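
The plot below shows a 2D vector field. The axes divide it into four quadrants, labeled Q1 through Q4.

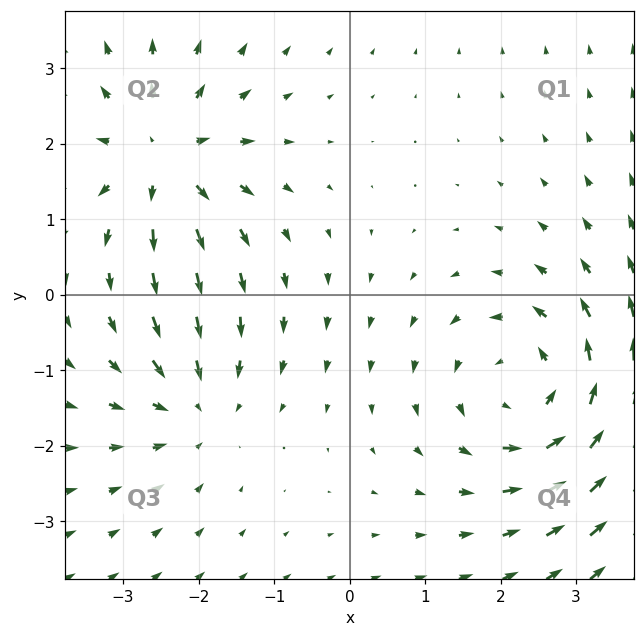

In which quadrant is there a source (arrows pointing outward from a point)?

Q2

The source sits at approximately (-2.5, 1.8), which lies in quadrant Q2. The divergence there is about +5, positive as expected for a source.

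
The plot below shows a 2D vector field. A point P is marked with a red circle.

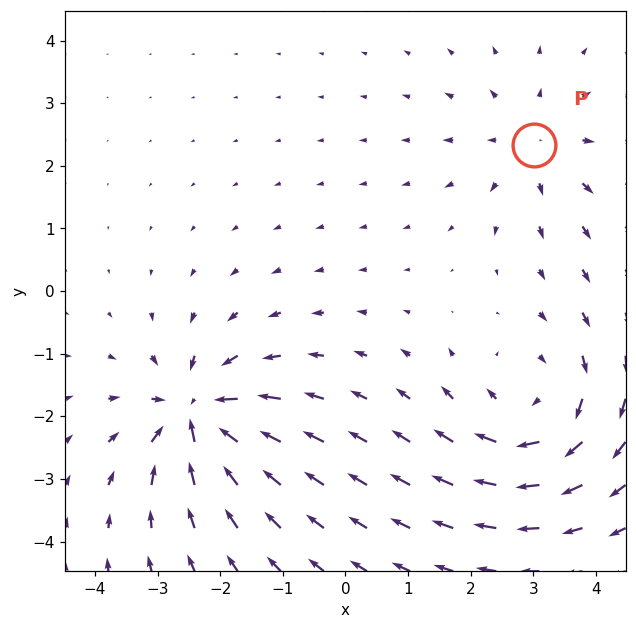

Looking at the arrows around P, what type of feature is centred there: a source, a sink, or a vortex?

source

At P (3.0, 2.3) the arrows spread outward. Divergence about +3, curl ≈0 — positive divergence with near-zero curl is a source.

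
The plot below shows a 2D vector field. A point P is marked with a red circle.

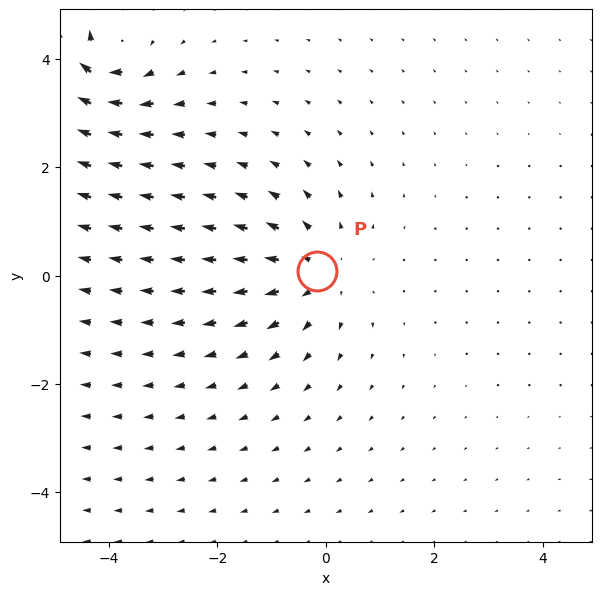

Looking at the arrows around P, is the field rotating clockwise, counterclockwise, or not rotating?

Near P at (-0.2, 0.1) the arrows show no circulation. The curl there is ≈0.

not rotating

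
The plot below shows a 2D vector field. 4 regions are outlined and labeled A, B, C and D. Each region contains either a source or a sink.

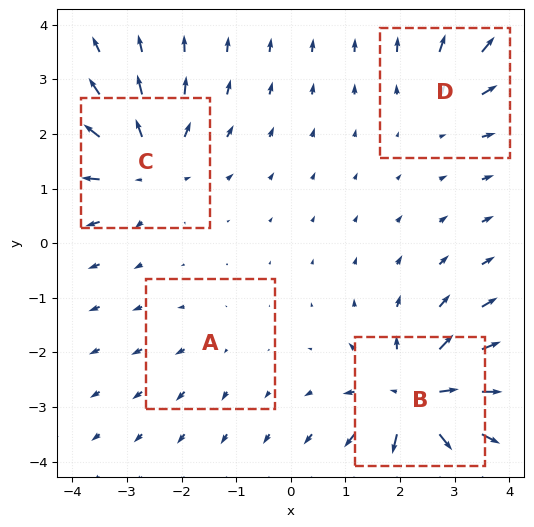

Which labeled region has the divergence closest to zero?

A

Divergence at each region's feature centre — A: about +2, B: about +8, C: about +5, D: about +3. Region A is closest to zero.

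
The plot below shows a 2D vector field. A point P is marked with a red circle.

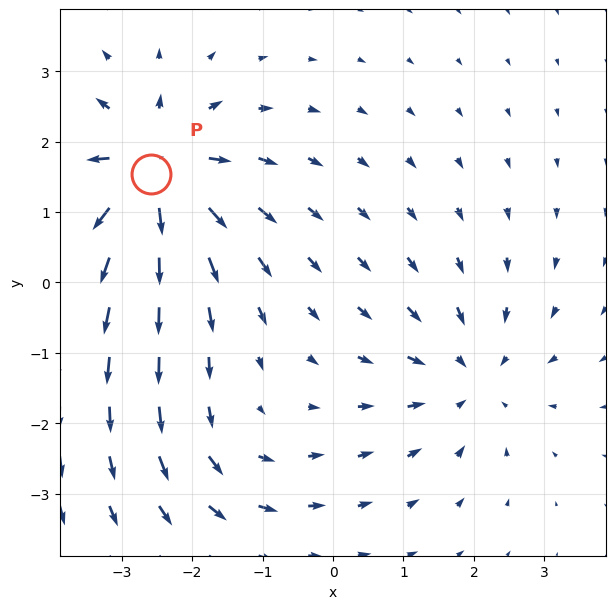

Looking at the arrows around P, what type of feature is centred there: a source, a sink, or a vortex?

At P (-2.6, 1.5) the arrows spread outward. Divergence about +6, curl ≈0 — positive divergence with near-zero curl is a source.

source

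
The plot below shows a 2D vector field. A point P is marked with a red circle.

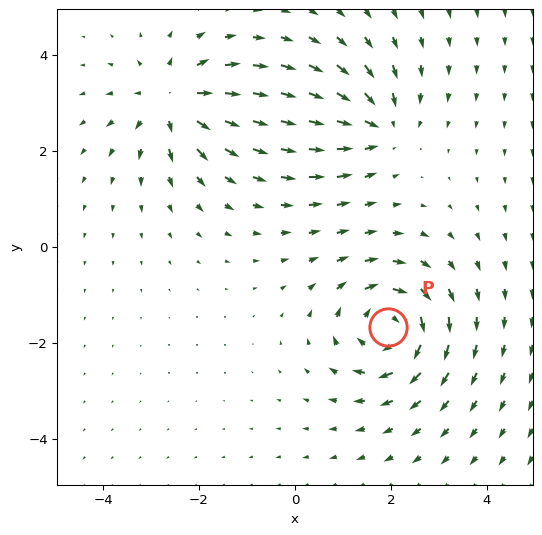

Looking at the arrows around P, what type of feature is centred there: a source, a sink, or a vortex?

vortex

At P (1.9, -1.7) the arrows circulate clockwise. Divergence ≈0, curl about -6 — near-zero divergence with nonzero curl is a vortex.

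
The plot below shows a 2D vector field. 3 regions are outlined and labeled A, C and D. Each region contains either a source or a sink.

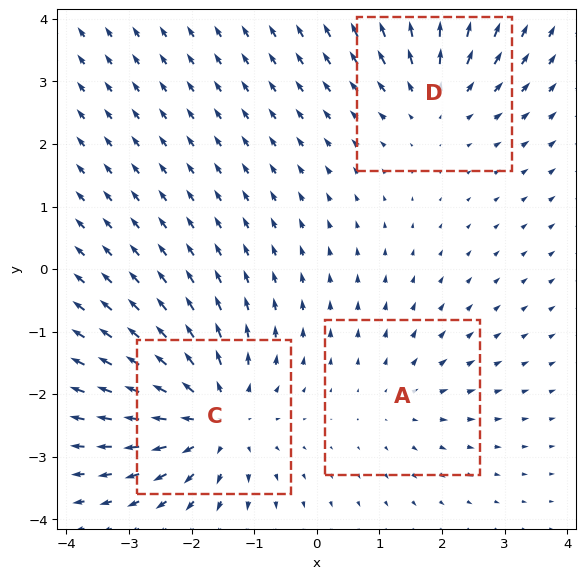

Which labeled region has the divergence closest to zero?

Divergence at each region's feature centre — A: about +2, C: about +5, D: about +3. Region A is closest to zero.

A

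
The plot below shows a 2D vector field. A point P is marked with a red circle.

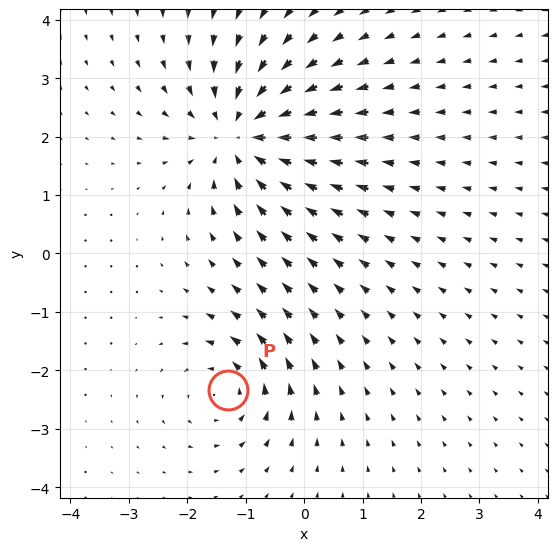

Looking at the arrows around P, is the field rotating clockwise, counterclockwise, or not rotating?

Near P at (-1.3, -2.3) the arrows circulate counterclockwise. The curl (z-component) there is about +3; positive curl means counterclockwise rotation.

counterclockwise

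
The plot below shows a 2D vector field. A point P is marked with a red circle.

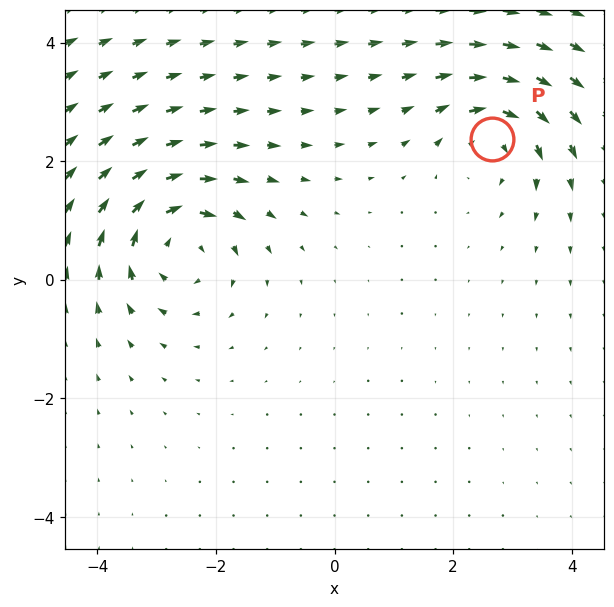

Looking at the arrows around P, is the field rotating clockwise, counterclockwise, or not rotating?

clockwise

Near P at (2.7, 2.4) the arrows circulate clockwise. The curl (z-component) there is about -3; negative curl means clockwise rotation.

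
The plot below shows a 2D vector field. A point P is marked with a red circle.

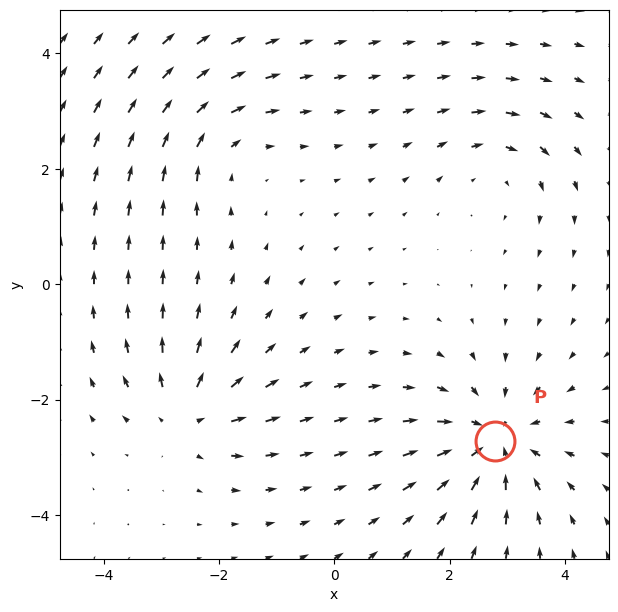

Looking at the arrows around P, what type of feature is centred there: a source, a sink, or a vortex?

sink

At P (2.8, -2.7) the arrows converge inward. Divergence about -5, curl ≈0 — negative divergence with near-zero curl is a sink.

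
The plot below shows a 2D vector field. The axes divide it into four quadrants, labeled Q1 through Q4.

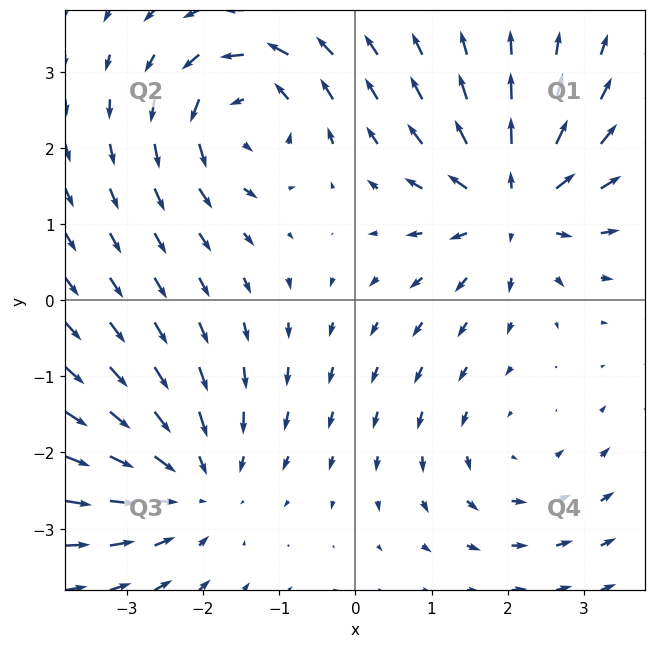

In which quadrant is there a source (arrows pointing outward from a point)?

Q1

The source sits at approximately (2.1, 1.3), which lies in quadrant Q1. The divergence there is about +6, positive as expected for a source.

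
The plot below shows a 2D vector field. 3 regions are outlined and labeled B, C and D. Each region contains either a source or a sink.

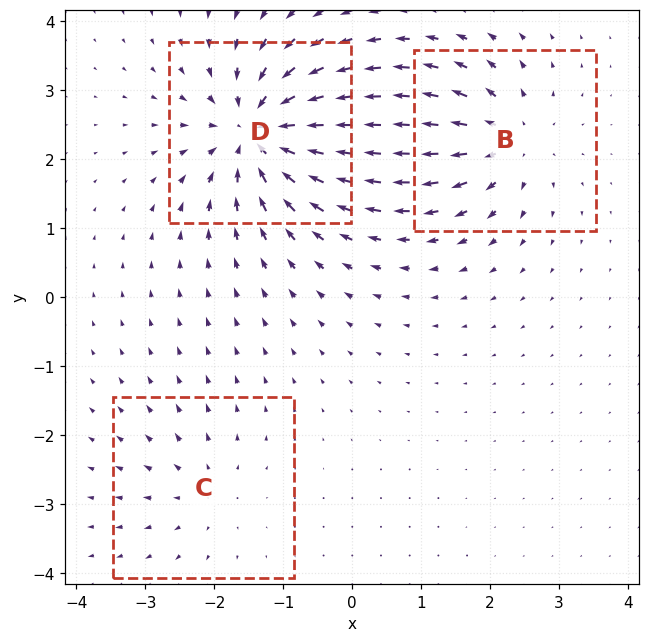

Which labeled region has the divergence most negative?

D

Divergence at each region's feature centre — B: about +4, C: about +2, D: about -6. Region D is most negative.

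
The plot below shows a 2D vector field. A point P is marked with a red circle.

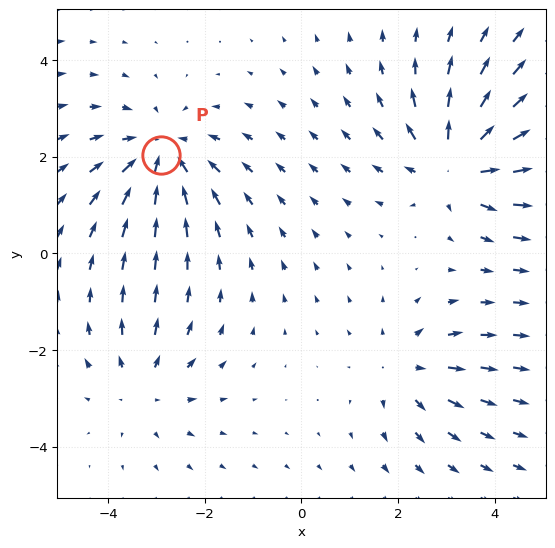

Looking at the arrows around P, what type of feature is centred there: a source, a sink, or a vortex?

At P (-2.9, 2.0) the arrows converge inward. Divergence about -4, curl ≈0 — negative divergence with near-zero curl is a sink.

sink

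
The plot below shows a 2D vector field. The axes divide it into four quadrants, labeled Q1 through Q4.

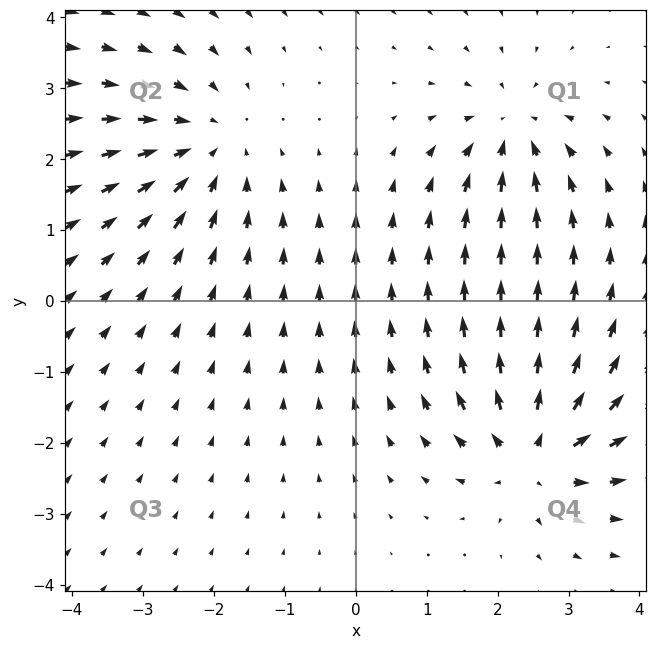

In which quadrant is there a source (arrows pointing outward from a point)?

Q4

The source sits at approximately (2.5, -2.2), which lies in quadrant Q4. The divergence there is about +5, positive as expected for a source.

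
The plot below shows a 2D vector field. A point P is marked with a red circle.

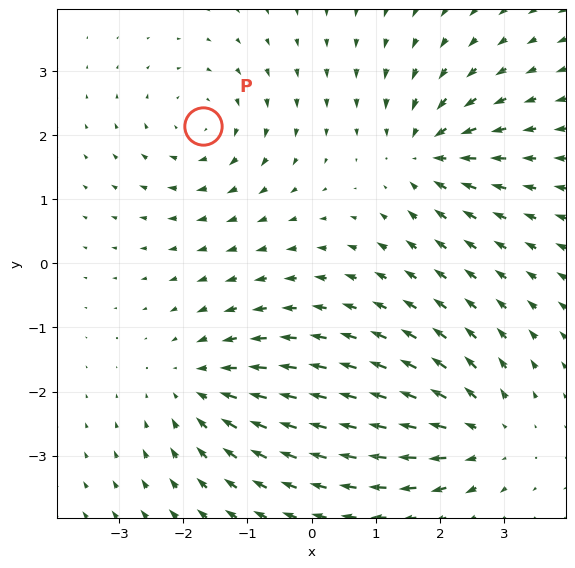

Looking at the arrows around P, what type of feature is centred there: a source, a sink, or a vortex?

At P (-1.7, 2.1) the arrows circulate clockwise. Divergence ≈0, curl about -3 — near-zero divergence with nonzero curl is a vortex.

vortex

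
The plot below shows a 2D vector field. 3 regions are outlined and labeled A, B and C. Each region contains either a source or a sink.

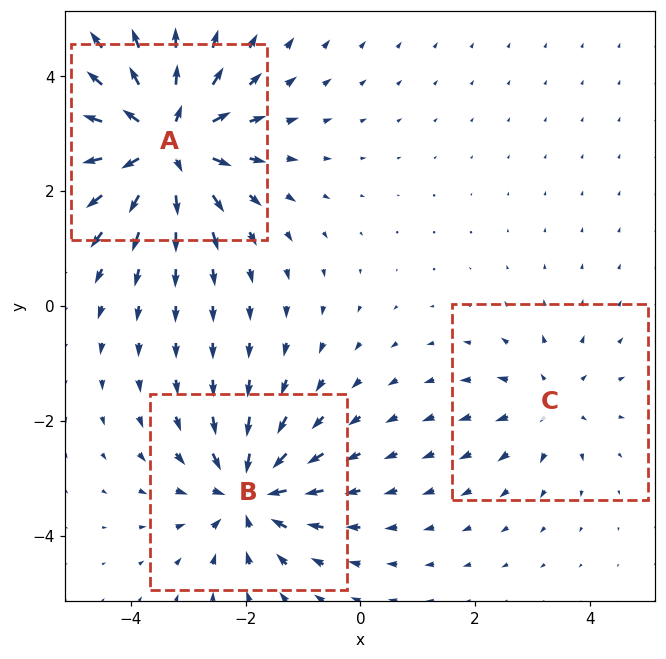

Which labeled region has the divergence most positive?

Divergence at each region's feature centre — A: about +6, B: about -4, C: about +2. Region A is most positive.

A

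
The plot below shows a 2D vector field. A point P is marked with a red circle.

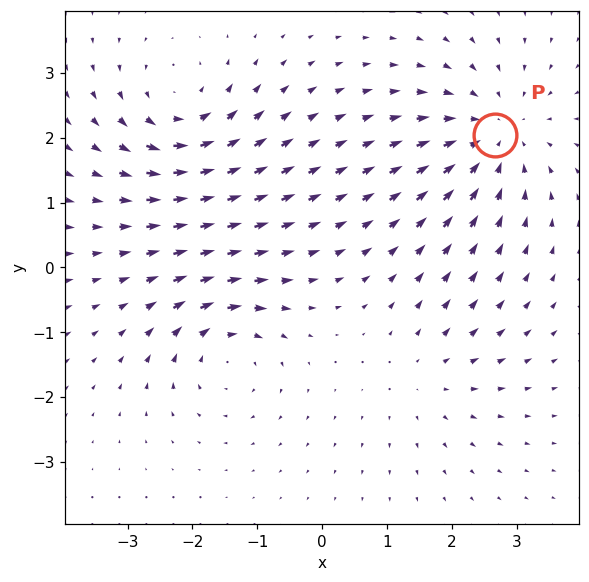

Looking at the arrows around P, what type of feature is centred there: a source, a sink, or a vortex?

sink

At P (2.7, 2.0) the arrows converge inward. Divergence about -4, curl ≈0 — negative divergence with near-zero curl is a sink.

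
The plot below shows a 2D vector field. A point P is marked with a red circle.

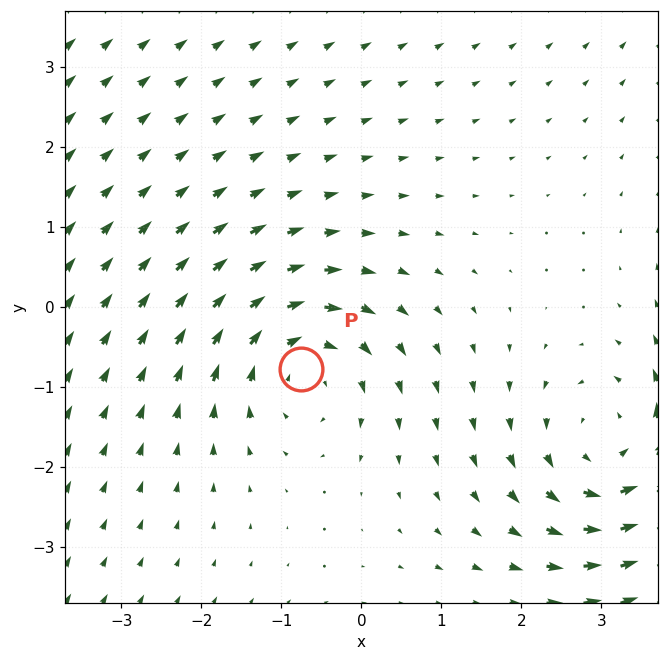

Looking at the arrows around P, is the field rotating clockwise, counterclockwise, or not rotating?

Near P at (-0.8, -0.8) the arrows circulate clockwise. The curl (z-component) there is about -3; negative curl means clockwise rotation.

clockwise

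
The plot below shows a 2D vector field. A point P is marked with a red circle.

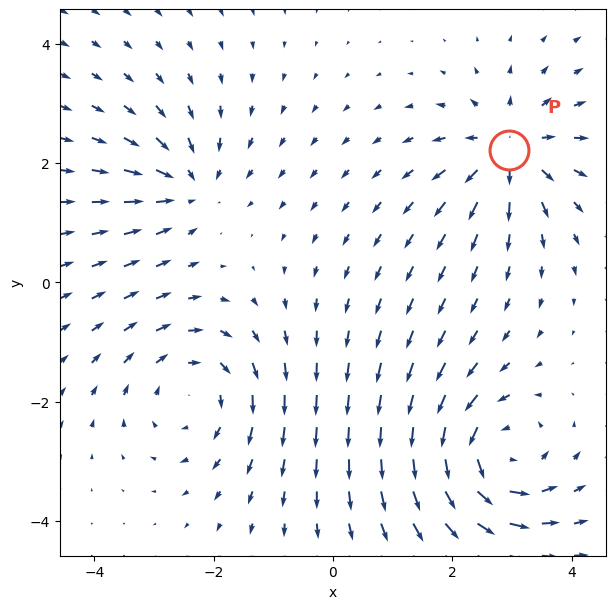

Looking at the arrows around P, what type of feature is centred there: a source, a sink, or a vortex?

source

At P (3.0, 2.2) the arrows spread outward. Divergence about +5, curl ≈0 — positive divergence with near-zero curl is a source.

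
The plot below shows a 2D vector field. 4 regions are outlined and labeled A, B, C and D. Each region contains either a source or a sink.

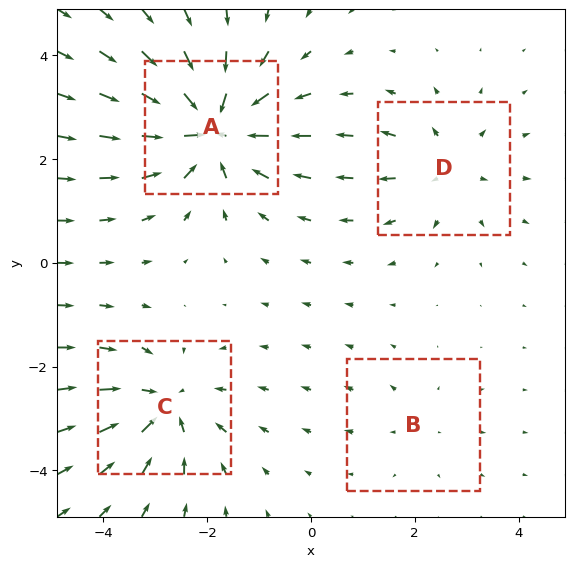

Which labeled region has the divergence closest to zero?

Divergence at each region's feature centre — A: about -7, B: about +2, C: about -5, D: about +3. Region B is closest to zero.

B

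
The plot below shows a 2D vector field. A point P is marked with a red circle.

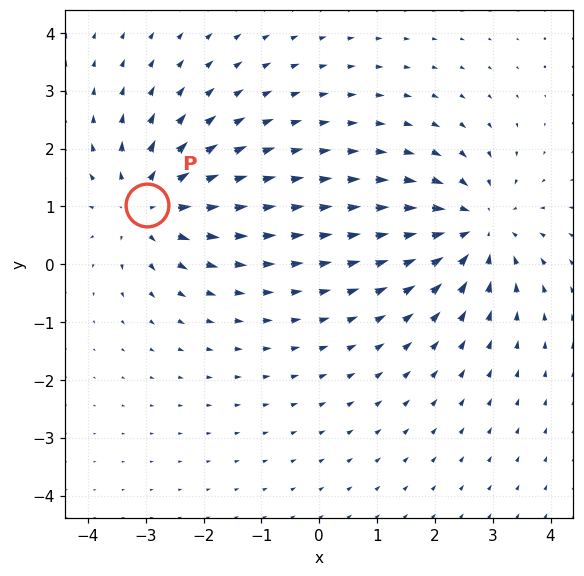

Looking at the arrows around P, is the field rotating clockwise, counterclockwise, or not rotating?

Near P at (-3.0, 1.0) the arrows show no circulation. The curl there is ≈0.

not rotating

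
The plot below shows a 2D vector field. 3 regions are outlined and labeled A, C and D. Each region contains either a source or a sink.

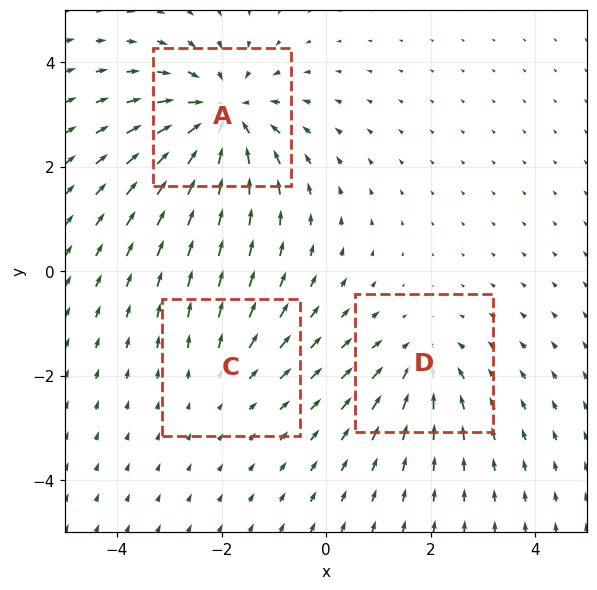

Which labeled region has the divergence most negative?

Divergence at each region's feature centre — A: about -5, C: about +2, D: about -3. Region A is most negative.

A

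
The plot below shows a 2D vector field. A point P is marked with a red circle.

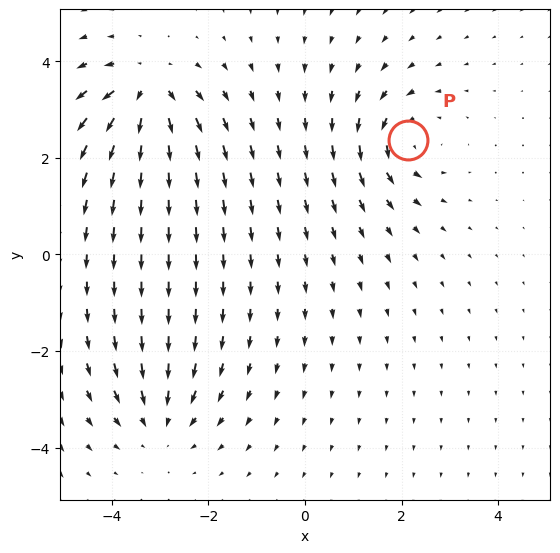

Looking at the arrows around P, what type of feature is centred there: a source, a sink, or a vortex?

vortex

At P (2.1, 2.4) the arrows circulate counterclockwise. Divergence ≈0, curl about +5 — near-zero divergence with nonzero curl is a vortex.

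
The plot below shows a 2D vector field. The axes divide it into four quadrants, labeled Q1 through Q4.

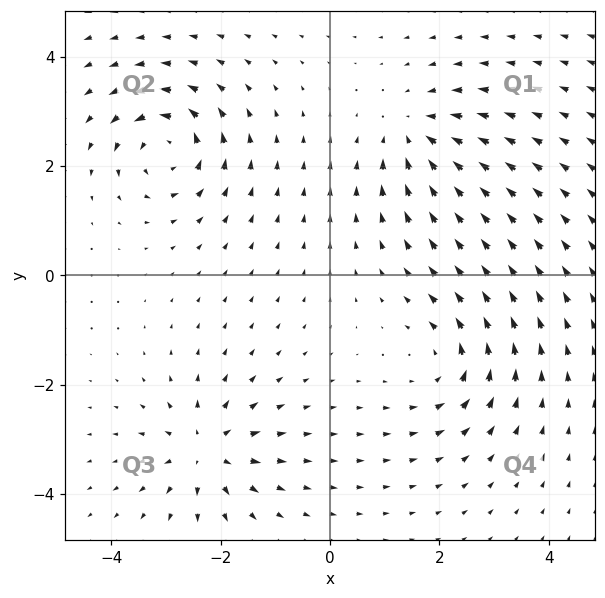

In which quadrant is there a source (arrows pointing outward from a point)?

The source sits at approximately (-2.3, -3.2), which lies in quadrant Q3. The divergence there is about +4, positive as expected for a source.

Q3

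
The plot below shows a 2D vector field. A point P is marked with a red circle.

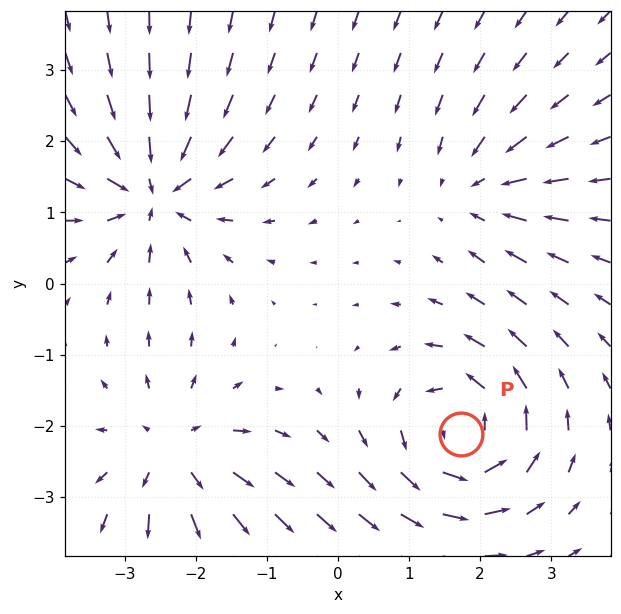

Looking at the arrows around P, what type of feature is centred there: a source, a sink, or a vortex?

vortex

At P (1.7, -2.1) the arrows circulate counterclockwise. Divergence ≈0, curl about +6 — near-zero divergence with nonzero curl is a vortex.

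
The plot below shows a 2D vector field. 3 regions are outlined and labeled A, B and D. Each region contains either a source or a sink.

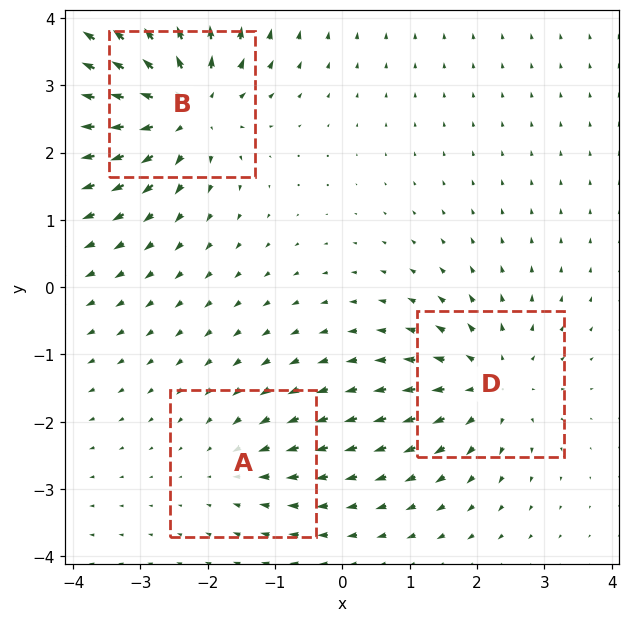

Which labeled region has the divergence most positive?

B

Divergence at each region's feature centre — A: about -2, B: about +5, D: about +4. Region B is most positive.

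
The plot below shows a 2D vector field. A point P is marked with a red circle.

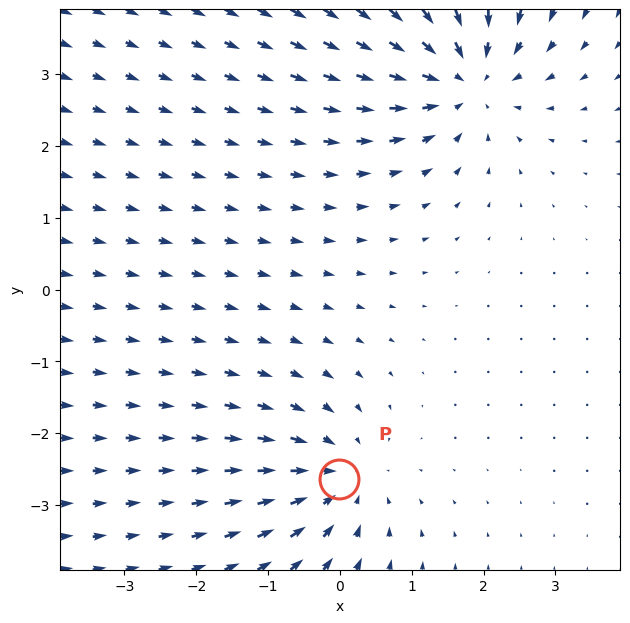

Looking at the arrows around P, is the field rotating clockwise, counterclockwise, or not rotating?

Near P at (-0.0, -2.6) the arrows show no circulation. The curl there is ≈0.

not rotating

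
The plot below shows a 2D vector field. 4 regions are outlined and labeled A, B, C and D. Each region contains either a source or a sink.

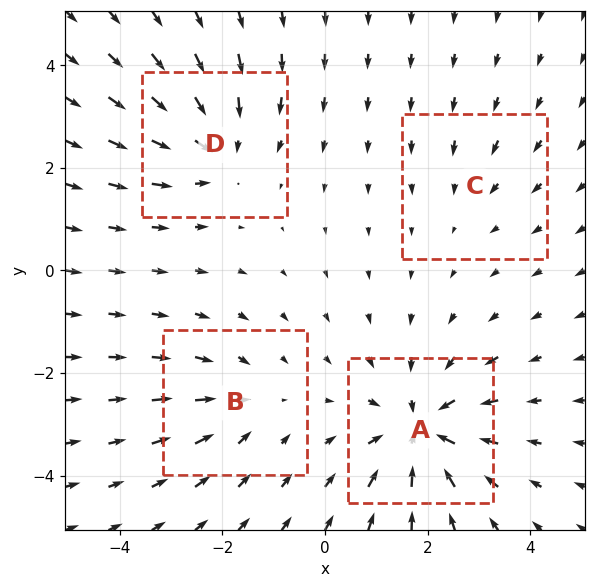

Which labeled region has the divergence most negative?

Divergence at each region's feature centre — A: about -7, B: about -3, C: about -2, D: about -5. Region A is most negative.

A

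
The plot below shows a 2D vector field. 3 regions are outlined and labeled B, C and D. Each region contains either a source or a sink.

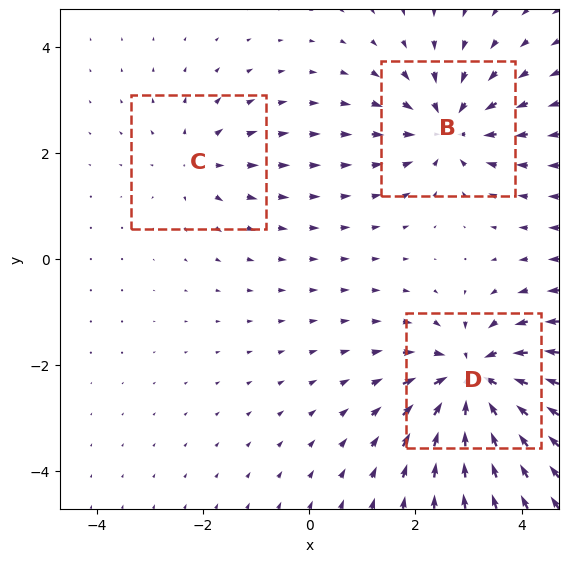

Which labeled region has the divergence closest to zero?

C

Divergence at each region's feature centre — B: about -4, C: about +2, D: about -5. Region C is closest to zero.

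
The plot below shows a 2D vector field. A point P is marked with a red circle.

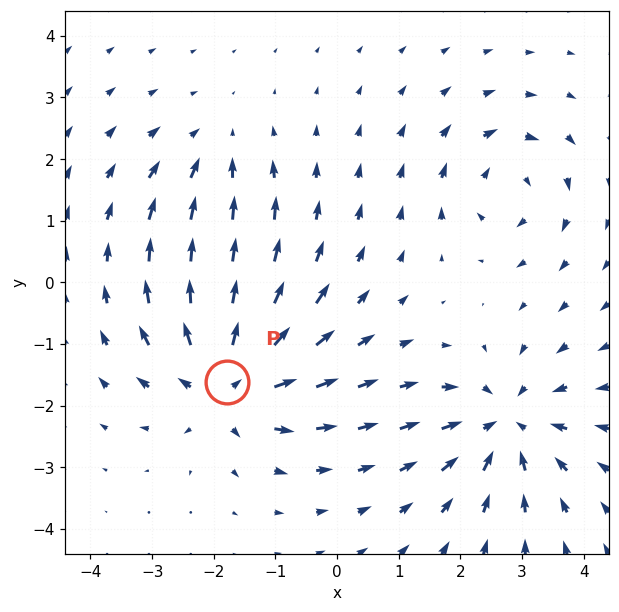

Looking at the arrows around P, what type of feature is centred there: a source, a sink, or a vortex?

source

At P (-1.8, -1.6) the arrows spread outward. Divergence about +6, curl ≈0 — positive divergence with near-zero curl is a source.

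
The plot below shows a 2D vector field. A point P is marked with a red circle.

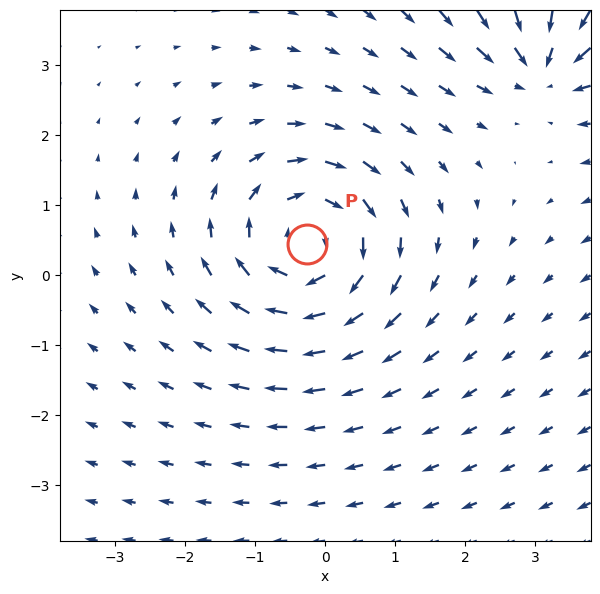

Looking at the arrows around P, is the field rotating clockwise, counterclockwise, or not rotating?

clockwise

Near P at (-0.3, 0.4) the arrows circulate clockwise. The curl (z-component) there is about -4; negative curl means clockwise rotation.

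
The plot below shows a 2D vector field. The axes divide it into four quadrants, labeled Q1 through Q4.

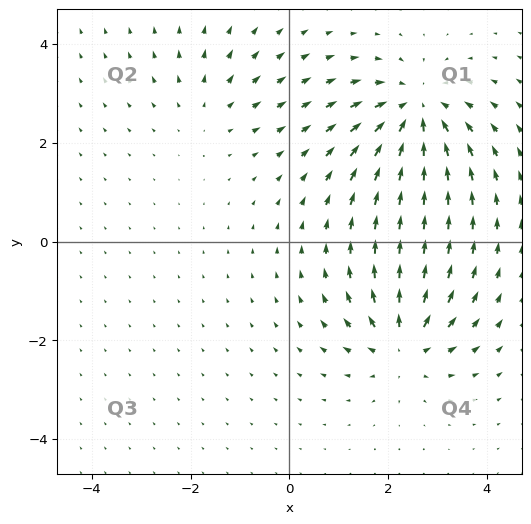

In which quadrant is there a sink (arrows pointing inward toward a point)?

The sink sits at approximately (2.6, 2.6), which lies in quadrant Q1. The divergence there is about -5, negative as expected for a sink.

Q1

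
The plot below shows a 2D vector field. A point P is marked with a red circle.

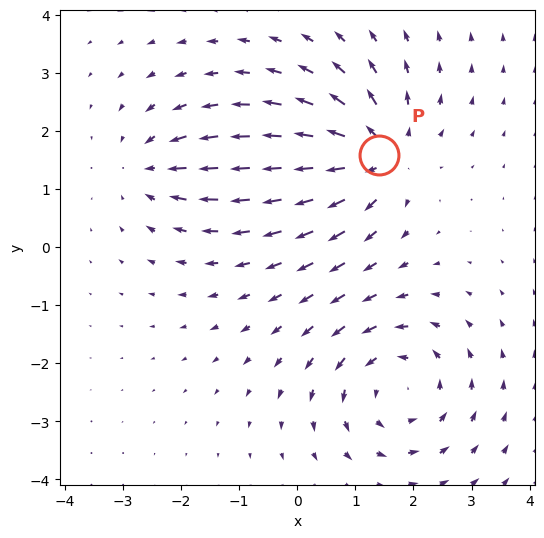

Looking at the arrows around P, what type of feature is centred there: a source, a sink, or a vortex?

At P (1.4, 1.6) the arrows spread outward. Divergence about +5, curl ≈0 — positive divergence with near-zero curl is a source.

source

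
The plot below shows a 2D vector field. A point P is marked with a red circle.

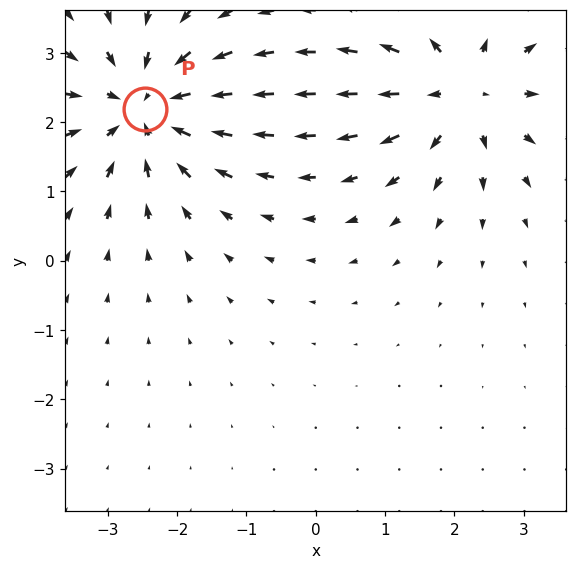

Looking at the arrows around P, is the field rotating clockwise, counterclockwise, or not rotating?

Near P at (-2.5, 2.2) the arrows show no circulation. The curl there is ≈0.

not rotating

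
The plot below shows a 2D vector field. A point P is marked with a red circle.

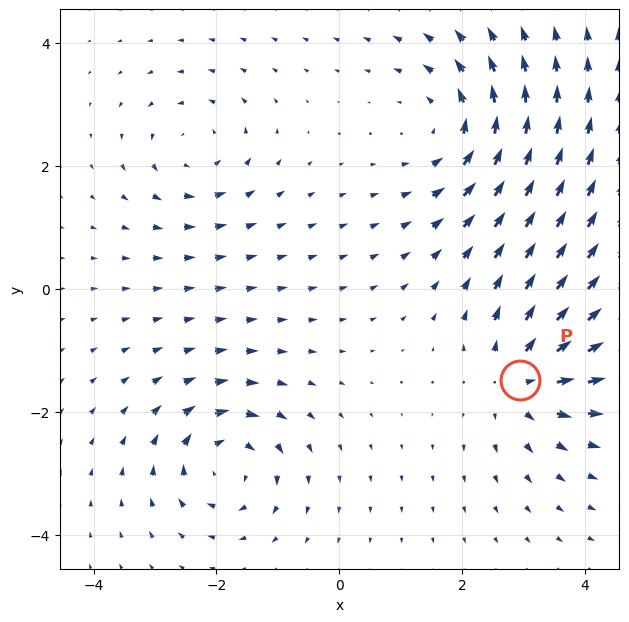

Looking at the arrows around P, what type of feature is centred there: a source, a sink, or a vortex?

At P (2.9, -1.5) the arrows spread outward. Divergence about +5, curl ≈0 — positive divergence with near-zero curl is a source.

source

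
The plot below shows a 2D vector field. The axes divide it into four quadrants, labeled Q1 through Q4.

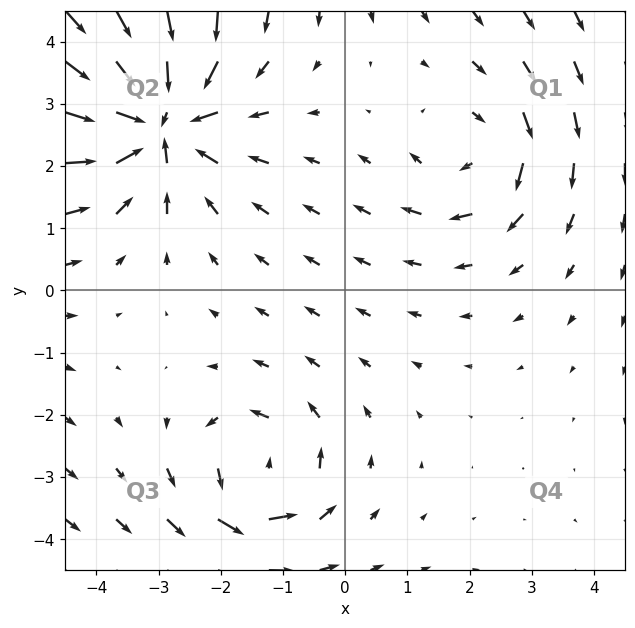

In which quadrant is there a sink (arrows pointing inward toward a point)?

The sink sits at approximately (-3.0, 2.8), which lies in quadrant Q2. The divergence there is about -5, negative as expected for a sink.

Q2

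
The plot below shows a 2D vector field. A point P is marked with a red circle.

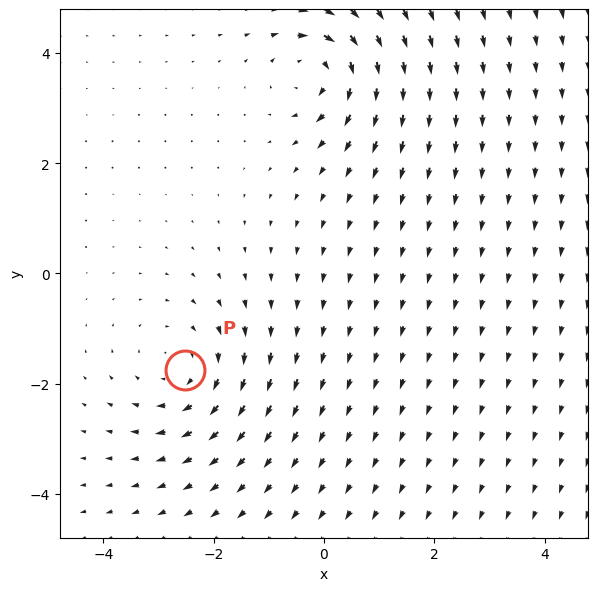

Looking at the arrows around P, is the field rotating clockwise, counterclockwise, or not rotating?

clockwise

Near P at (-2.5, -1.7) the arrows circulate clockwise. The curl (z-component) there is about -3; negative curl means clockwise rotation.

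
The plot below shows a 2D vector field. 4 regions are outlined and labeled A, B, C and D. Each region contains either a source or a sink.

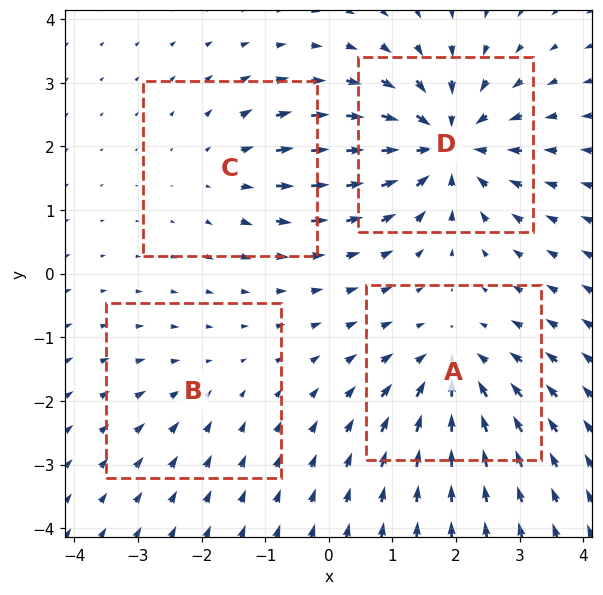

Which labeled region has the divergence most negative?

Divergence at each region's feature centre — A: about -5, B: about -2, C: about +3, D: about -8. Region D is most negative.

D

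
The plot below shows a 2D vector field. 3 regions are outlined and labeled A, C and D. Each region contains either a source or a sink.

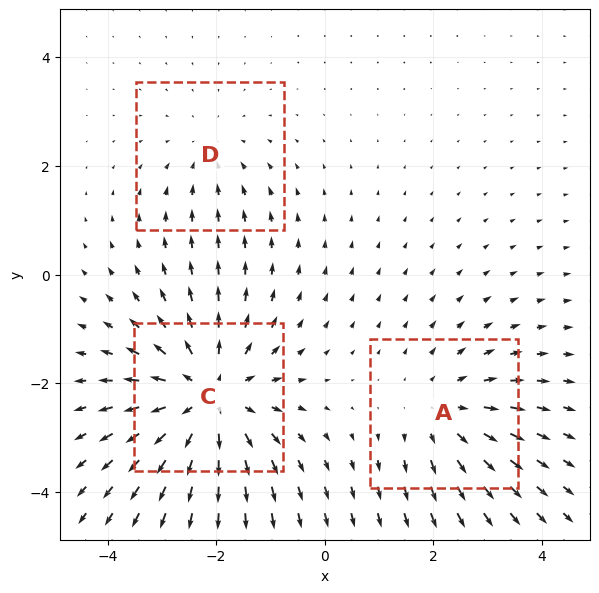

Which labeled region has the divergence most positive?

C

Divergence at each region's feature centre — A: about +3, C: about +4, D: about -2. Region C is most positive.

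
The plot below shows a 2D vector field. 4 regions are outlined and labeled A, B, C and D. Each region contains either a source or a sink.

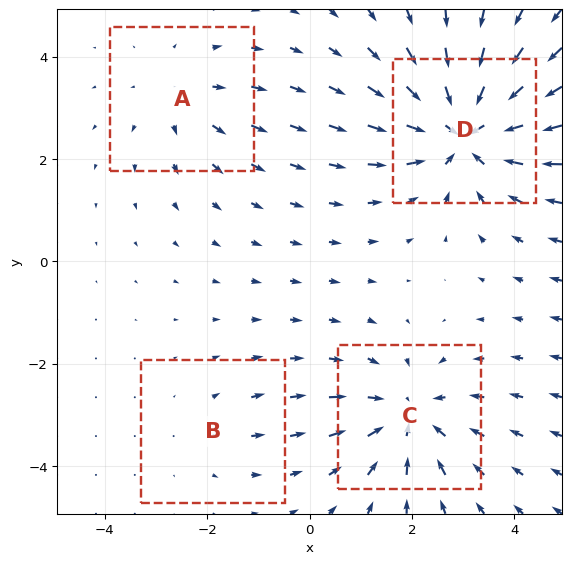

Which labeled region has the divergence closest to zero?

B

Divergence at each region's feature centre — A: about +3, B: about +2, C: about -4, D: about -6. Region B is closest to zero.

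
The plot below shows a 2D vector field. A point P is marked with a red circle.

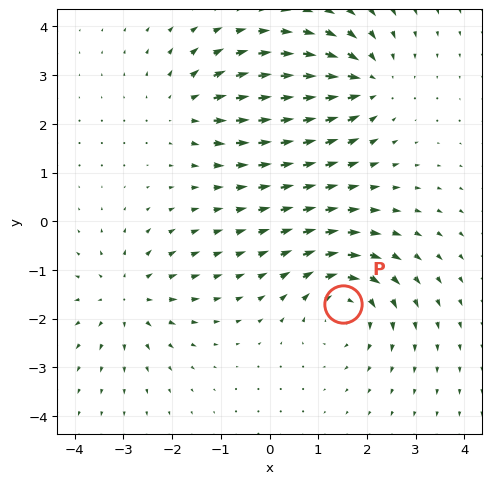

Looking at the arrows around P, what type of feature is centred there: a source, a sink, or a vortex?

vortex

At P (1.5, -1.7) the arrows circulate clockwise. Divergence ≈0, curl about -4 — near-zero divergence with nonzero curl is a vortex.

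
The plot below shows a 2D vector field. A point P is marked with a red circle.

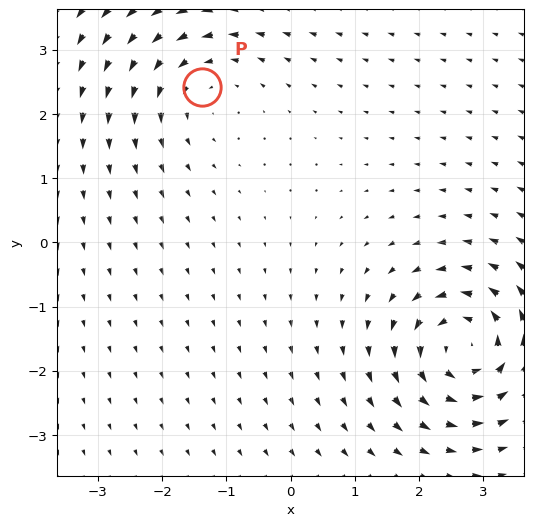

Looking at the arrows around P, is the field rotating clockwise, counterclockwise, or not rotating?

Near P at (-1.4, 2.4) the arrows circulate counterclockwise. The curl (z-component) there is about +3; positive curl means counterclockwise rotation.

counterclockwise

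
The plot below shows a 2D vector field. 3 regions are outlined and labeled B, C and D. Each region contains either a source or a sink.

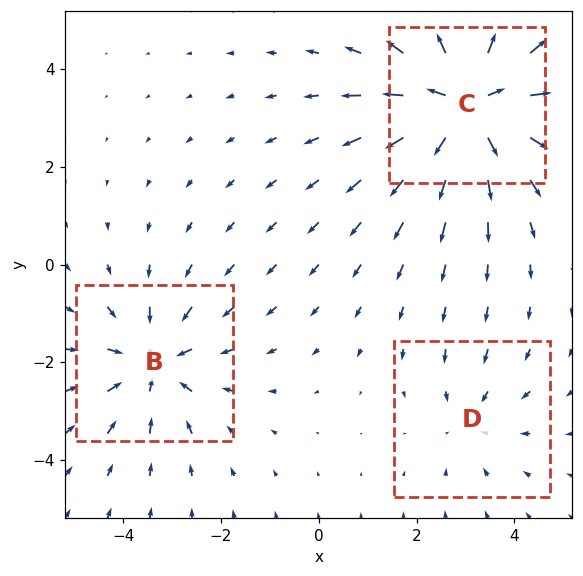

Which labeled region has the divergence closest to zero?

D

Divergence at each region's feature centre — B: about -3, C: about +5, D: about -2. Region D is closest to zero.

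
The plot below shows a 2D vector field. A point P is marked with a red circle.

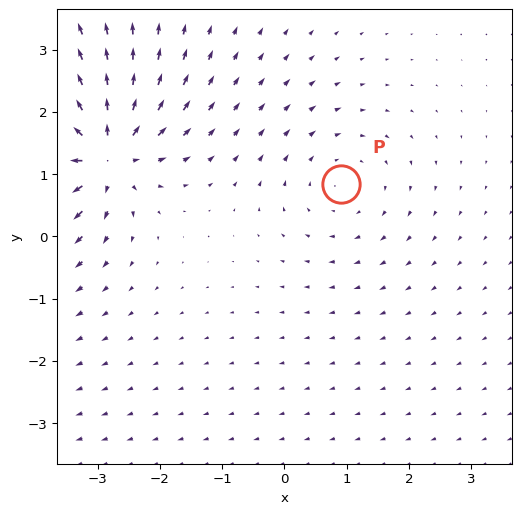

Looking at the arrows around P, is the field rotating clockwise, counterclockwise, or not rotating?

Near P at (0.9, 0.8) the arrows circulate clockwise. The curl (z-component) there is about -2; negative curl means clockwise rotation.

clockwise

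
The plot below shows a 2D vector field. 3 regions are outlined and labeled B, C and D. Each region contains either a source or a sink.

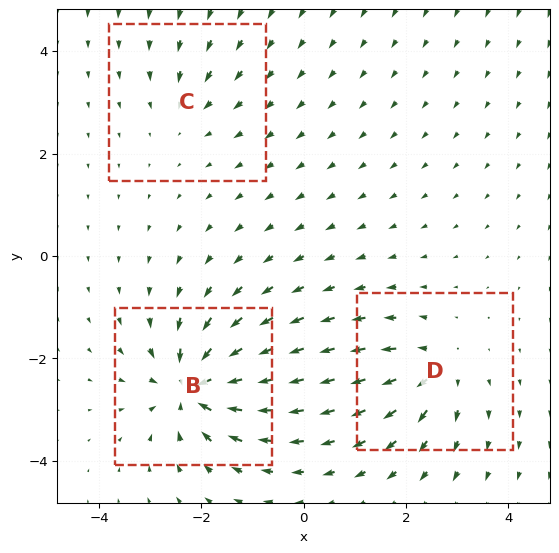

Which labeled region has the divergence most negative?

B

Divergence at each region's feature centre — B: about -7, C: about -3, D: about +4. Region B is most negative.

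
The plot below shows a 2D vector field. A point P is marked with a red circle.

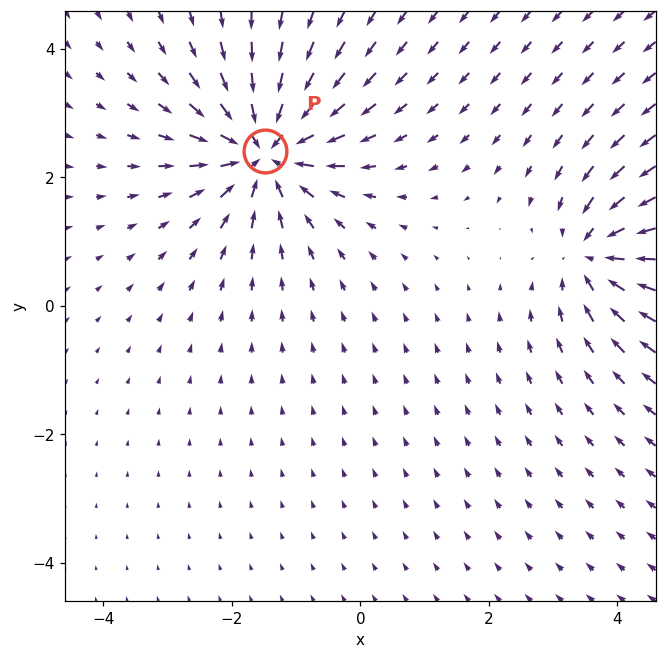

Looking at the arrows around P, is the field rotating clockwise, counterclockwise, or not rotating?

Near P at (-1.5, 2.4) the arrows show no circulation. The curl there is ≈0.

not rotating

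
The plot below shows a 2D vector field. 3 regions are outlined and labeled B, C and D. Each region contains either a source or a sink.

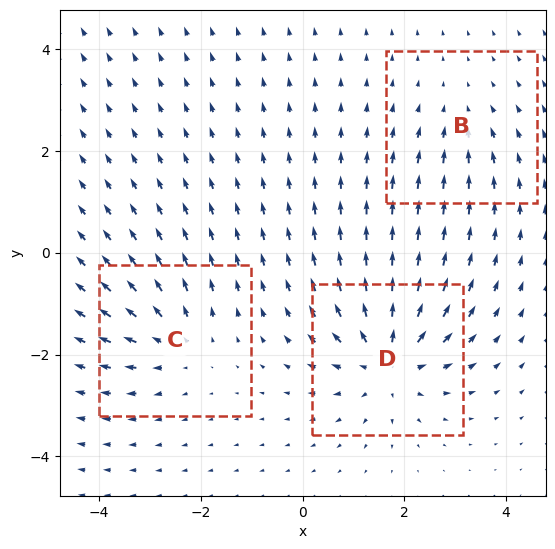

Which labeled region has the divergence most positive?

D

Divergence at each region's feature centre — B: about -2, C: about +3, D: about +5. Region D is most positive.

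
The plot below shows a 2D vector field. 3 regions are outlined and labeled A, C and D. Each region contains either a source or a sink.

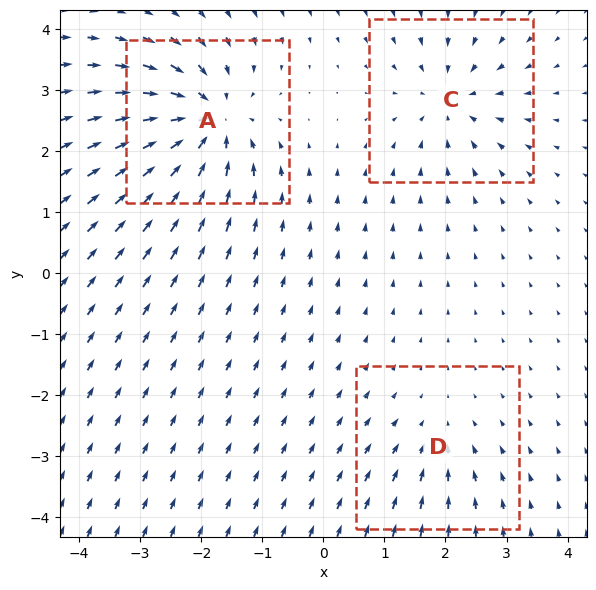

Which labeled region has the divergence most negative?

Divergence at each region's feature centre — A: about -6, C: about -4, D: about -2. Region A is most negative.

A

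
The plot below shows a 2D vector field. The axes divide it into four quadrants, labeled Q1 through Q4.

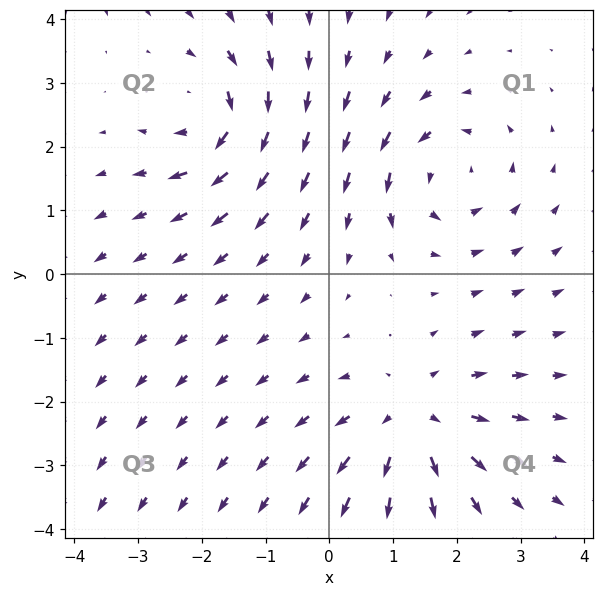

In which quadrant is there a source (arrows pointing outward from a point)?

Q4

The source sits at approximately (1.3, -2.3), which lies in quadrant Q4. The divergence there is about +3, positive as expected for a source.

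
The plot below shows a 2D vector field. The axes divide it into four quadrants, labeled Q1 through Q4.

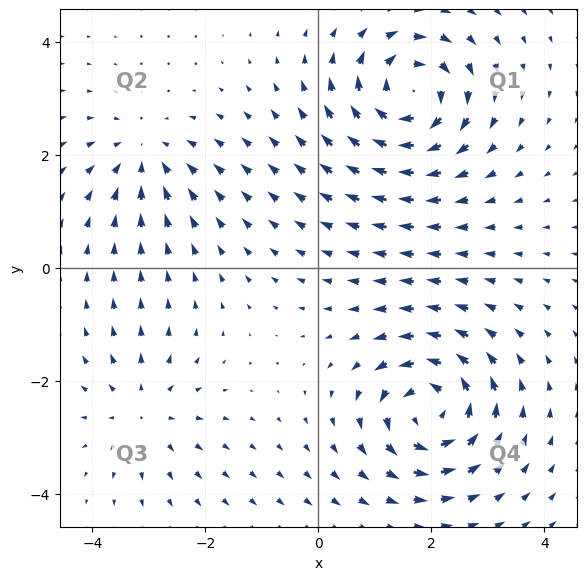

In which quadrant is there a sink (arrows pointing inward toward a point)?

Q2

The sink sits at approximately (-3.1, 2.0), which lies in quadrant Q2. The divergence there is about -4, negative as expected for a sink.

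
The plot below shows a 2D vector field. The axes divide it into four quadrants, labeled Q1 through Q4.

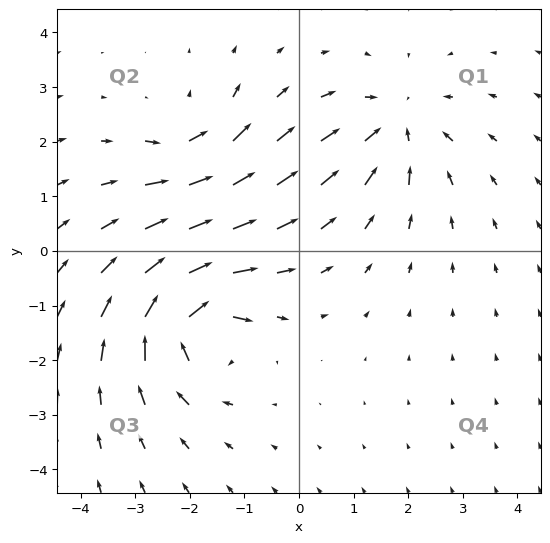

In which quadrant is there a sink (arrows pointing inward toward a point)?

Q1

The sink sits at approximately (1.8, 2.3), which lies in quadrant Q1. The divergence there is about -4, negative as expected for a sink.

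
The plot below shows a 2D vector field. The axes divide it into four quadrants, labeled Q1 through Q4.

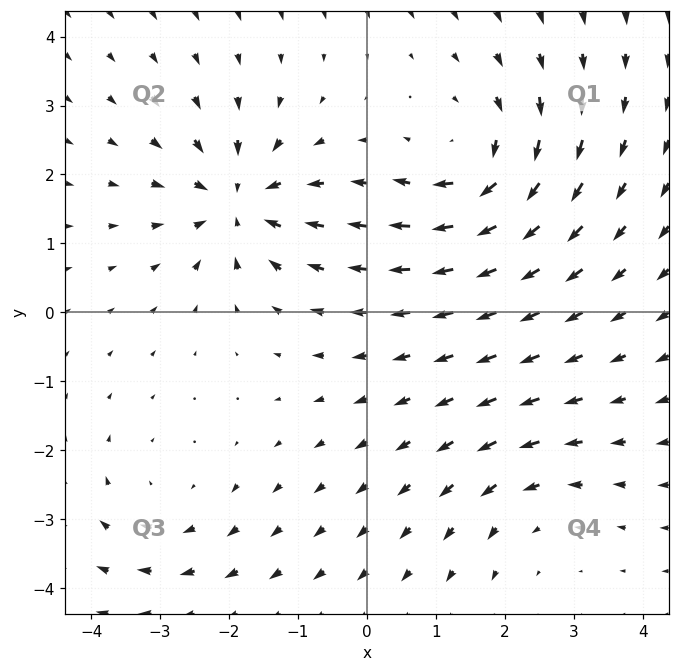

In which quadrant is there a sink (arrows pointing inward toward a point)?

The sink sits at approximately (-1.9, 1.6), which lies in quadrant Q2. The divergence there is about -6, negative as expected for a sink.

Q2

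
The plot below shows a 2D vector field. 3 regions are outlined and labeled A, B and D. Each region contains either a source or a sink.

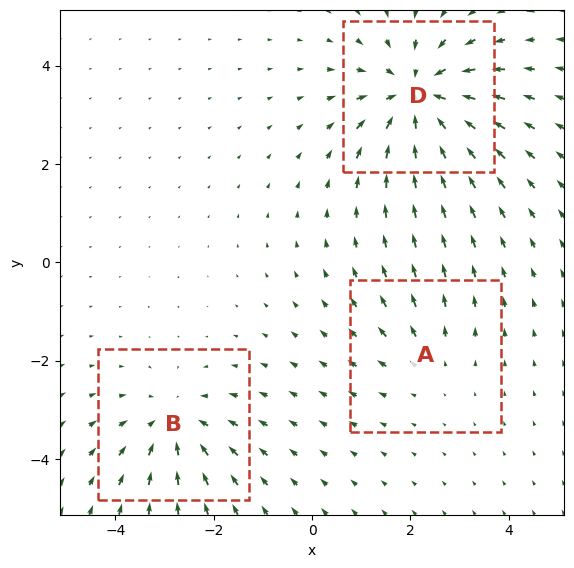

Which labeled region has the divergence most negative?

D

Divergence at each region's feature centre — A: about +2, B: about -3, D: about -5. Region D is most negative.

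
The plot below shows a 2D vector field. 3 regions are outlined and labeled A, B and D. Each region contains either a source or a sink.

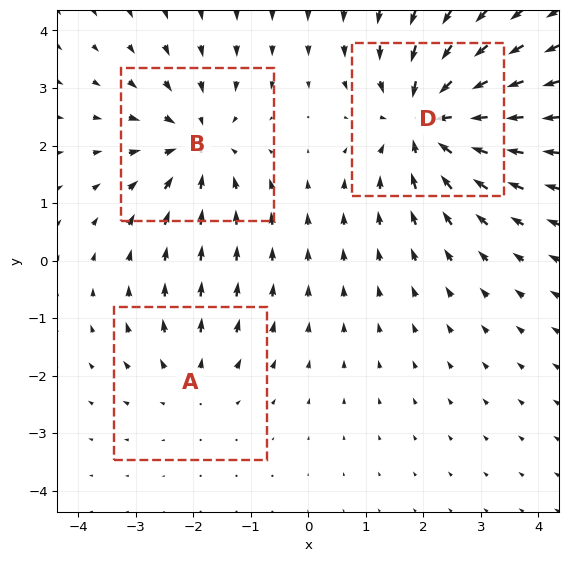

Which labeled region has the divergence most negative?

D

Divergence at each region's feature centre — A: about +2, B: about -3, D: about -5. Region D is most negative.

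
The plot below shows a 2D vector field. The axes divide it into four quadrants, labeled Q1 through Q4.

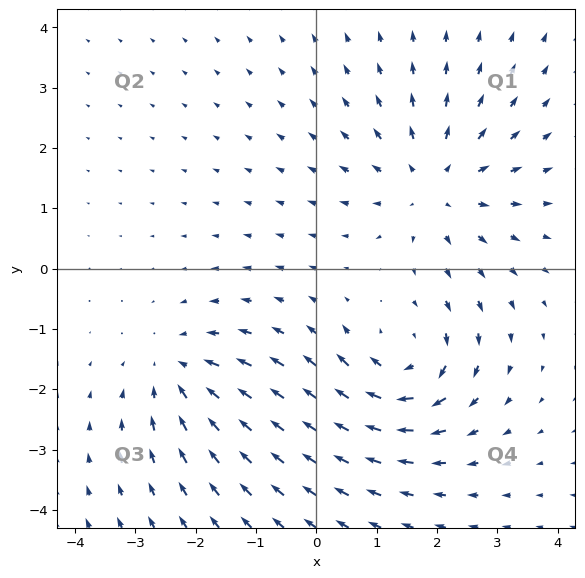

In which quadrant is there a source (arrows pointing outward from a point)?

The source sits at approximately (2.0, 1.4), which lies in quadrant Q1. The divergence there is about +3, positive as expected for a source.

Q1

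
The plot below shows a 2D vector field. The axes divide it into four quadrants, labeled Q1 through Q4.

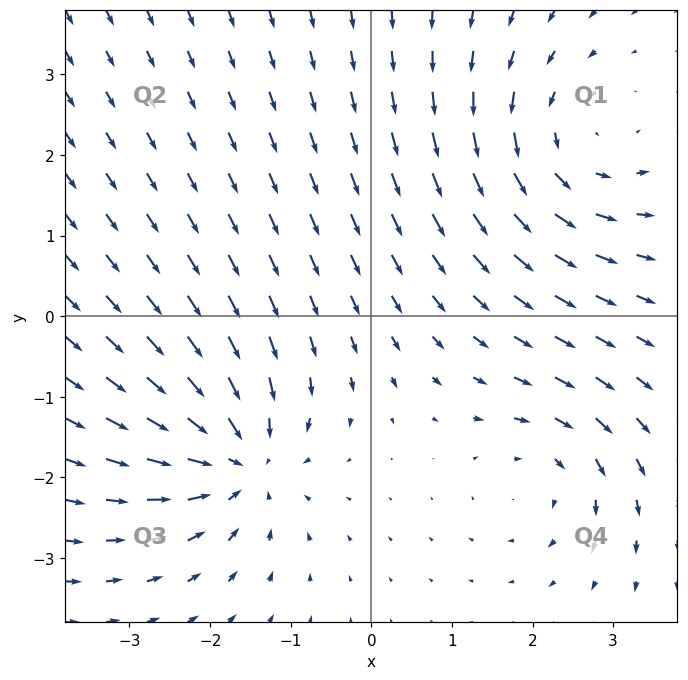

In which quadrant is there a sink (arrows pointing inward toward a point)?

Q3

The sink sits at approximately (-1.6, -1.8), which lies in quadrant Q3. The divergence there is about -5, negative as expected for a sink.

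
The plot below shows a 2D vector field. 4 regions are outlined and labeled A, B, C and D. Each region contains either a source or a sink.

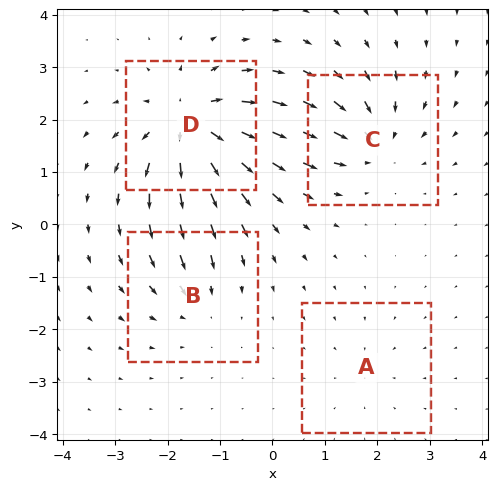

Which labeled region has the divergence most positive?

D

Divergence at each region's feature centre — A: about -2, B: about -4, C: about -6, D: about +8. Region D is most positive.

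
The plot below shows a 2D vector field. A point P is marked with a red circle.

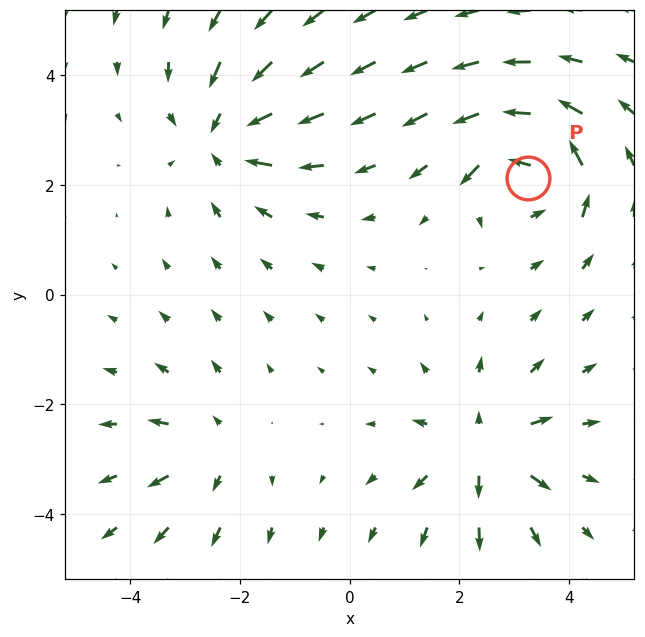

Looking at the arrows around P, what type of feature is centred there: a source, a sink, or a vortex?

vortex

At P (3.2, 2.1) the arrows circulate counterclockwise. Divergence ≈0, curl about +7 — near-zero divergence with nonzero curl is a vortex.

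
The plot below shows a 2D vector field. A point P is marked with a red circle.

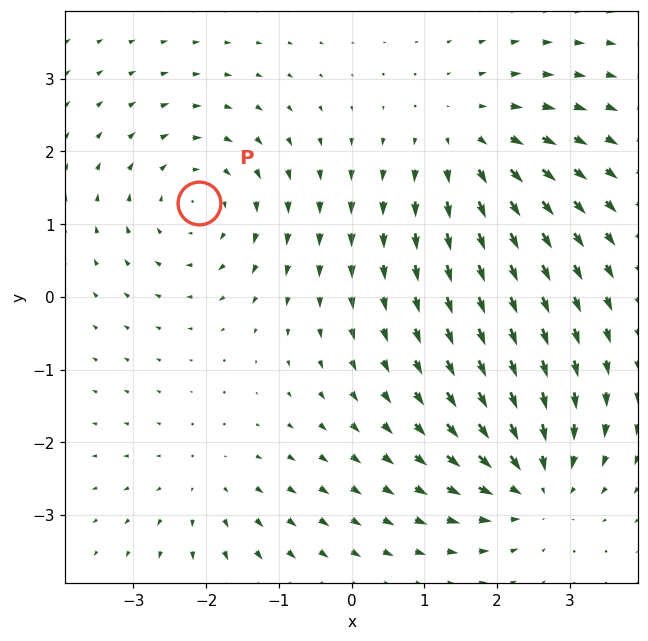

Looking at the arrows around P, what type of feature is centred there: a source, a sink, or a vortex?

vortex

At P (-2.1, 1.3) the arrows circulate clockwise. Divergence ≈0, curl about -4 — near-zero divergence with nonzero curl is a vortex.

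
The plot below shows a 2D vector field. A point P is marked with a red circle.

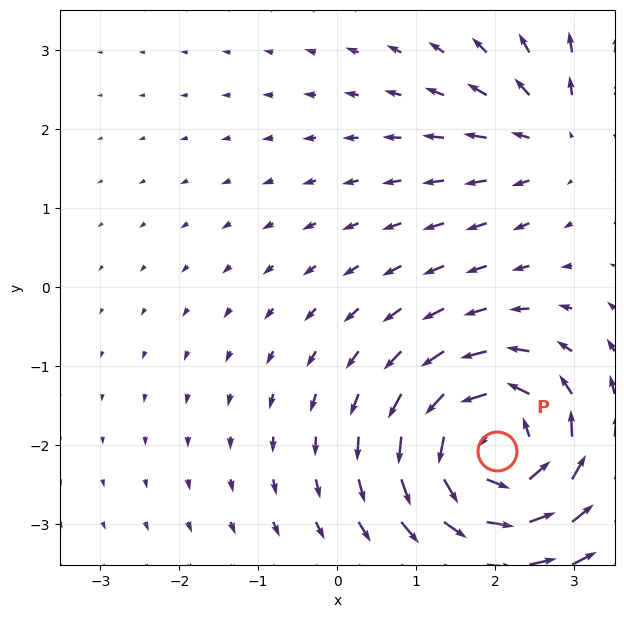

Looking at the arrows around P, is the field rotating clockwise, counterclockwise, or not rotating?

counterclockwise

Near P at (2.0, -2.1) the arrows circulate counterclockwise. The curl (z-component) there is about +6; positive curl means counterclockwise rotation.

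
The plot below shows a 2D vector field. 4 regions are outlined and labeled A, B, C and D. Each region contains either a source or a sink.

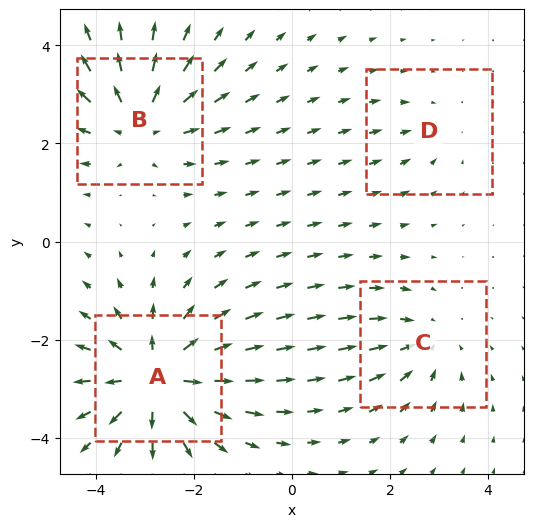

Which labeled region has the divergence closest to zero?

D

Divergence at each region's feature centre — A: about +7, B: about +5, C: about -3, D: about -2. Region D is closest to zero.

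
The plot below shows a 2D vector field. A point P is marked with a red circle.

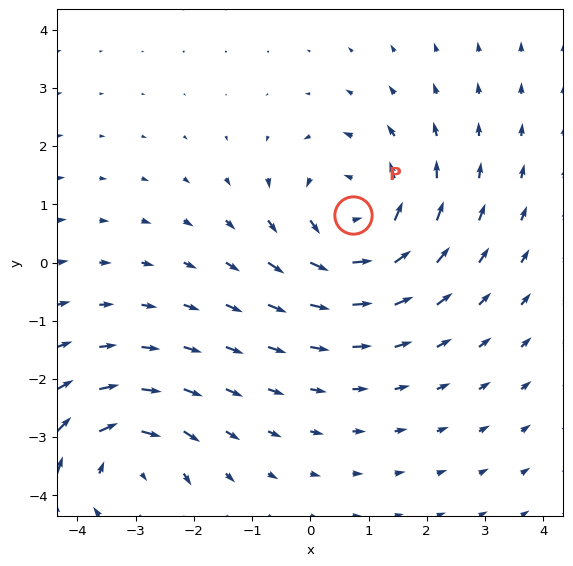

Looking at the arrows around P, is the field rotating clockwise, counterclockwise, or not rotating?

counterclockwise

Near P at (0.7, 0.8) the arrows circulate counterclockwise. The curl (z-component) there is about +4; positive curl means counterclockwise rotation.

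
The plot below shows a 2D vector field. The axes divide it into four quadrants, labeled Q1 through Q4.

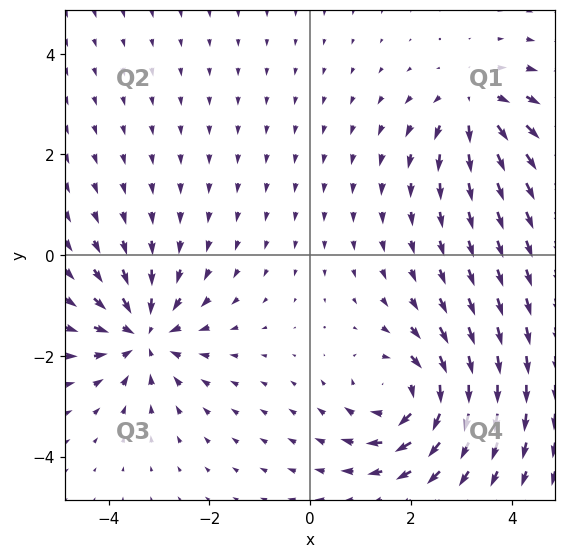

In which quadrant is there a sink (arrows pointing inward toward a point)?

Q3

The sink sits at approximately (-3.3, -1.6), which lies in quadrant Q3. The divergence there is about -4, negative as expected for a sink.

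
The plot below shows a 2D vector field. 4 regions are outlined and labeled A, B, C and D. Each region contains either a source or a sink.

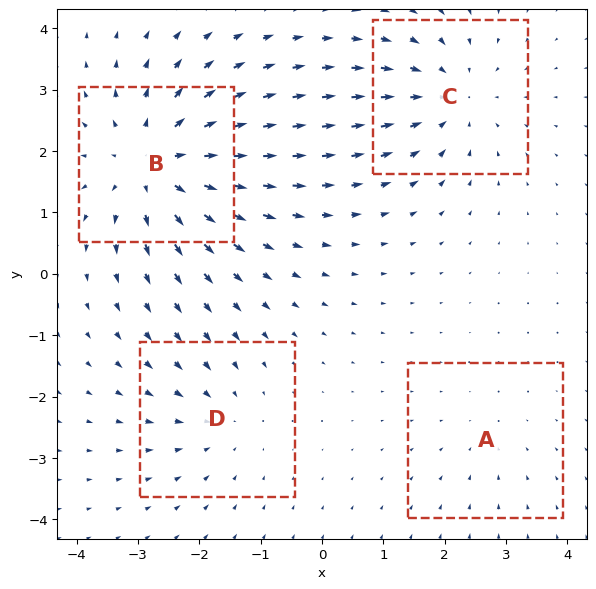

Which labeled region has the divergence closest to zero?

Divergence at each region's feature centre — A: about -2, B: about +6, C: about -4, D: about -3. Region A is closest to zero.

A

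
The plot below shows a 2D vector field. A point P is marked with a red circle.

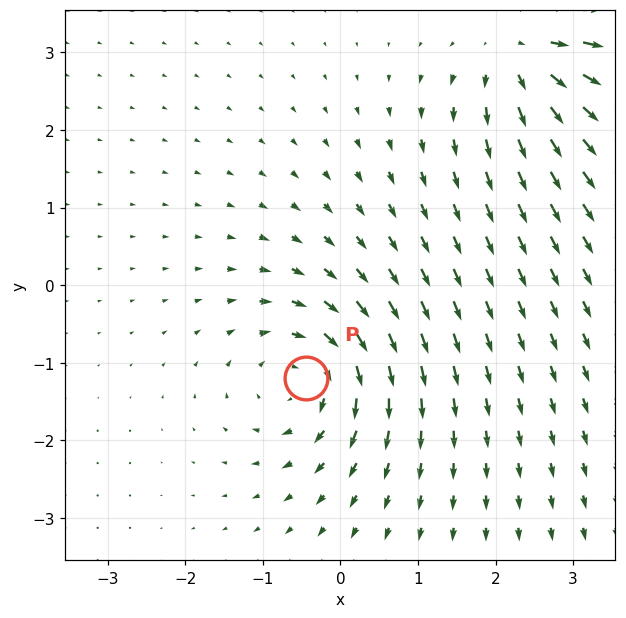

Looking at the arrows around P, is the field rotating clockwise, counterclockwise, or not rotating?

Near P at (-0.4, -1.2) the arrows circulate clockwise. The curl (z-component) there is about -4; negative curl means clockwise rotation.

clockwise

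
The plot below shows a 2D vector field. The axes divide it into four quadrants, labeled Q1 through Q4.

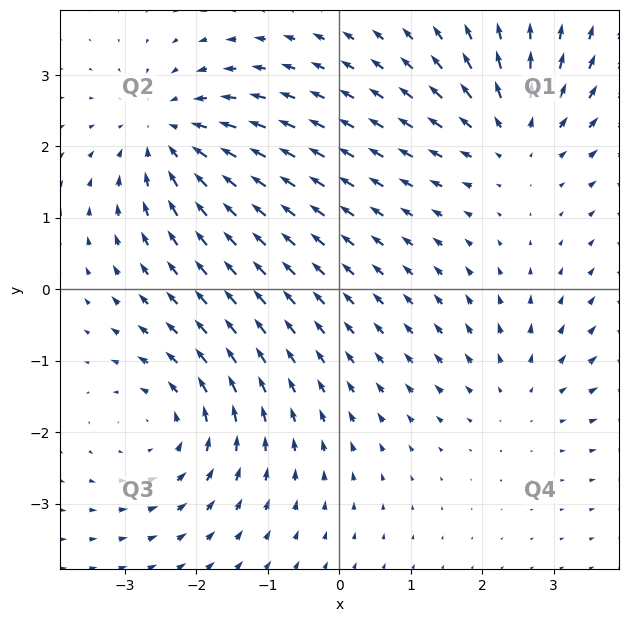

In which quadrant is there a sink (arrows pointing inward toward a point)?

The sink sits at approximately (-2.4, 2.2), which lies in quadrant Q2. The divergence there is about -5, negative as expected for a sink.

Q2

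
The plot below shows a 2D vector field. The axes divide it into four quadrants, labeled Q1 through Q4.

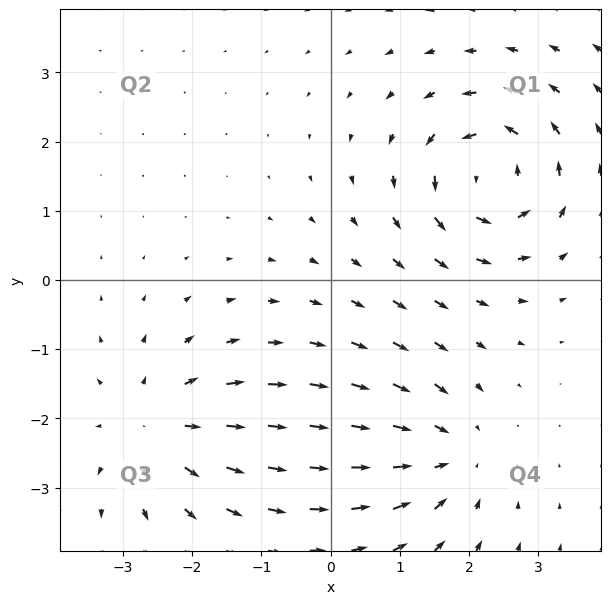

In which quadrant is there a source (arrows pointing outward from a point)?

Q3

The source sits at approximately (-2.6, -2.1), which lies in quadrant Q3. The divergence there is about +4, positive as expected for a source.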